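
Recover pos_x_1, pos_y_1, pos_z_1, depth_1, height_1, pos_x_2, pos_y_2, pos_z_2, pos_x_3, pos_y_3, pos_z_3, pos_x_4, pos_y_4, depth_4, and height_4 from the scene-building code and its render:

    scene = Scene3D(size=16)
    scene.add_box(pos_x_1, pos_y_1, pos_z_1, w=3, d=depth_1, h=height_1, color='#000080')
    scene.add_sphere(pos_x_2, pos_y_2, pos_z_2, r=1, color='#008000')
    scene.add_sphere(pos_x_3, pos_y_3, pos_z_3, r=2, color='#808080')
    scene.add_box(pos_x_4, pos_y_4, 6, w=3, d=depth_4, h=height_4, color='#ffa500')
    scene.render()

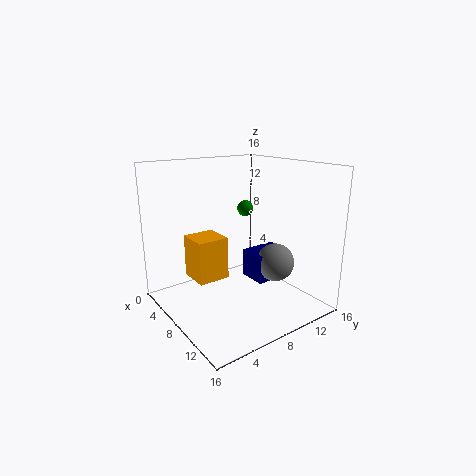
pos_x_1 = 9; pos_y_1 = 8; pos_z_1 = 4; depth_1 = 4; height_1 = 3; pos_x_2 = 4; pos_y_2 = 12; pos_z_2 = 10; pos_x_3 = 12; pos_y_3 = 10; pos_z_3 = 6; pos_x_4 = 9; pos_y_4 = 1; depth_4 = 3; height_4 = 4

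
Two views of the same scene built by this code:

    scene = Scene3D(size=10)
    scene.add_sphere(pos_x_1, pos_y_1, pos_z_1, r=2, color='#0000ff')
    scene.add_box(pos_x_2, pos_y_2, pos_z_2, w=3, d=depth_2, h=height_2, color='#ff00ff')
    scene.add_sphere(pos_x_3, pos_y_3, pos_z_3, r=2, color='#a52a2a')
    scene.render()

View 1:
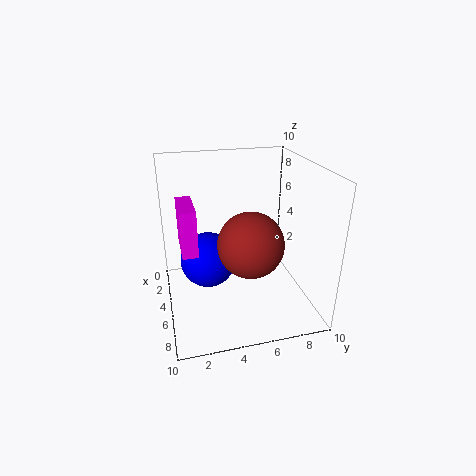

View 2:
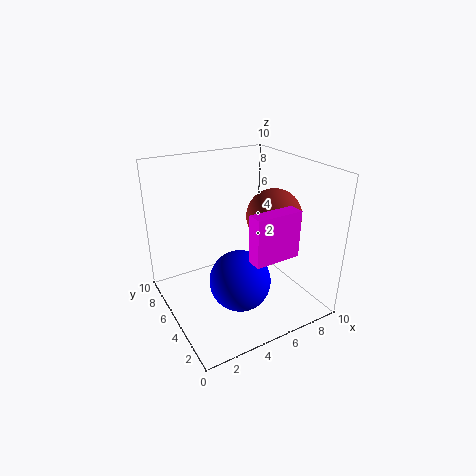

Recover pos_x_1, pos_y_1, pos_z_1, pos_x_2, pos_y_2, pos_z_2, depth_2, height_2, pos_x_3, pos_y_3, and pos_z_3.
pos_x_1 = 4
pos_y_1 = 3
pos_z_1 = 3
pos_x_2 = 4
pos_y_2 = 1
pos_z_2 = 5
depth_2 = 1
height_2 = 3
pos_x_3 = 8
pos_y_3 = 5
pos_z_3 = 6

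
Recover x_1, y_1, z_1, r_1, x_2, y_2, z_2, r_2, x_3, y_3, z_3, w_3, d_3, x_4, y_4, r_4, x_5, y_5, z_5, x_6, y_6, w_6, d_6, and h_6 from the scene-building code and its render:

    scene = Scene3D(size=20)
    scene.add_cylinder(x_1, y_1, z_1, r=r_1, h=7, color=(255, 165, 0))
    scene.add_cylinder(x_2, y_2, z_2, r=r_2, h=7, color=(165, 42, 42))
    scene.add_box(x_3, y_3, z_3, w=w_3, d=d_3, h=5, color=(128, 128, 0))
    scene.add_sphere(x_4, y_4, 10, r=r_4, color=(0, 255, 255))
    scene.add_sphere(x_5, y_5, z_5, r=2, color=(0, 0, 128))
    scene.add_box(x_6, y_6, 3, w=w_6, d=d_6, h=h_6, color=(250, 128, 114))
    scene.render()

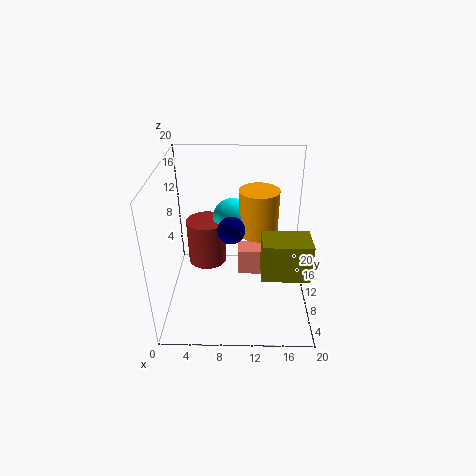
x_1 = 13; y_1 = 15; z_1 = 8; r_1 = 3; x_2 = 5; y_2 = 15; z_2 = 3; r_2 = 3; x_3 = 13; y_3 = 3; z_3 = 8; w_3 = 6; d_3 = 4; x_4 = 9; y_4 = 16; r_4 = 3; x_5 = 9; y_5 = 12; z_5 = 10; x_6 = 10; y_6 = 11; w_6 = 6; d_6 = 3; h_6 = 4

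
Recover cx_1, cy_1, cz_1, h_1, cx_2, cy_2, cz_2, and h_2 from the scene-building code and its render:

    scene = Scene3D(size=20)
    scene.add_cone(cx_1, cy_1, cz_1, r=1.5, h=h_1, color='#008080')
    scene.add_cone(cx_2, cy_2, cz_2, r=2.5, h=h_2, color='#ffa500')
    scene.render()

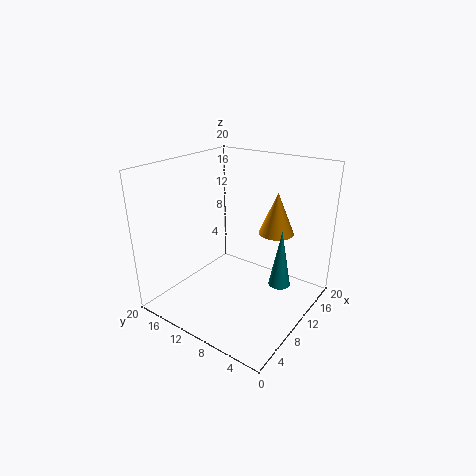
cx_1 = 11.5; cy_1 = 4; cz_1 = 4; h_1 = 8; cx_2 = 14.5; cy_2 = 6.5; cz_2 = 10; h_2 = 6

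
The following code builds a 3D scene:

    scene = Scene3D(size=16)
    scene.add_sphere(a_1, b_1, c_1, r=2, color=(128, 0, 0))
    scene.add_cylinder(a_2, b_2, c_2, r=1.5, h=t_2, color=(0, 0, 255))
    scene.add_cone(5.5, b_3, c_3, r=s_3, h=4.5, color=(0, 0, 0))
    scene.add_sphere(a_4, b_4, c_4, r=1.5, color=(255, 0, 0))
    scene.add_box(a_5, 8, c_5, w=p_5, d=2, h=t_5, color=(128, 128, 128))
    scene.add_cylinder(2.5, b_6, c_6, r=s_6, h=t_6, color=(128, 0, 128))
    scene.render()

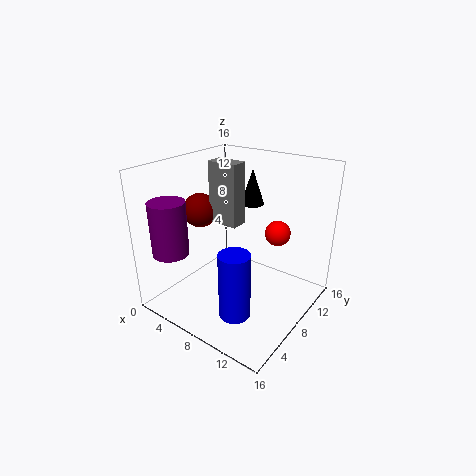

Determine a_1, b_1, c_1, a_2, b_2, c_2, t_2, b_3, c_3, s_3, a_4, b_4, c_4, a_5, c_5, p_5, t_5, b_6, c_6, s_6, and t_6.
a_1 = 2.5, b_1 = 8, c_1 = 10, a_2 = 12, b_2 = 2, c_2 = 3.5, t_2 = 6.5, b_3 = 14.5, c_3 = 9.5, s_3 = 1.5, a_4 = 10.5, b_4 = 12.5, c_4 = 7.5, a_5 = 4, c_5 = 9, p_5 = 3.5, t_5 = 7, b_6 = 3, c_6 = 6.5, s_6 = 2, t_6 = 6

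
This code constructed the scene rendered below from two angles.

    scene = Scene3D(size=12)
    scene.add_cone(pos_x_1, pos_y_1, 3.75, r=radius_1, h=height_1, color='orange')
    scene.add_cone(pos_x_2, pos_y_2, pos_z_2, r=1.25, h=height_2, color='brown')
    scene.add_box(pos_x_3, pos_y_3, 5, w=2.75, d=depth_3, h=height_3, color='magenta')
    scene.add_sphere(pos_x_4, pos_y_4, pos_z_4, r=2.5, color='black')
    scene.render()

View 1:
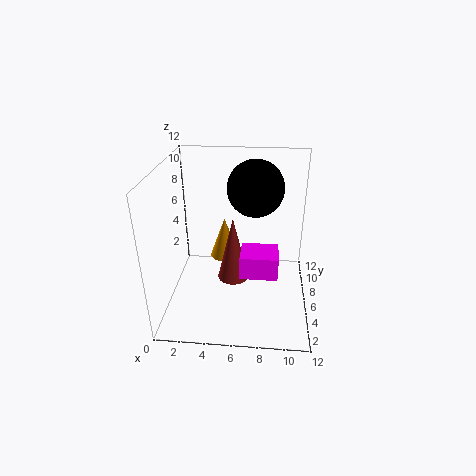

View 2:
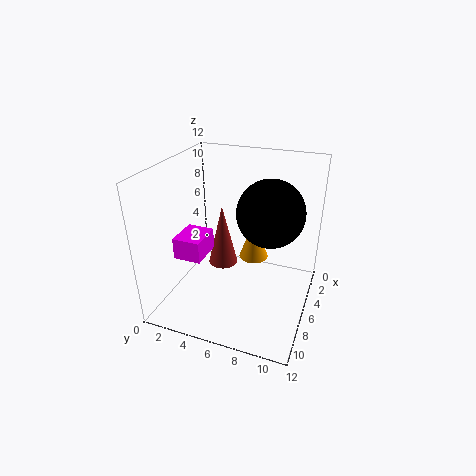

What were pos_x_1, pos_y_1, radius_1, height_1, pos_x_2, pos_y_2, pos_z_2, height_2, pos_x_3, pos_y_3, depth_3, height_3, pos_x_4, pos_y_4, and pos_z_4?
pos_x_1 = 4.75; pos_y_1 = 7; radius_1 = 1.25; height_1 = 3.5; pos_x_2 = 5.75; pos_y_2 = 4.5; pos_z_2 = 3.25; height_2 = 5.25; pos_x_3 = 6.5; pos_y_3 = 1.75; depth_3 = 2.25; height_3 = 1.75; pos_x_4 = 7.25; pos_y_4 = 9; pos_z_4 = 9.25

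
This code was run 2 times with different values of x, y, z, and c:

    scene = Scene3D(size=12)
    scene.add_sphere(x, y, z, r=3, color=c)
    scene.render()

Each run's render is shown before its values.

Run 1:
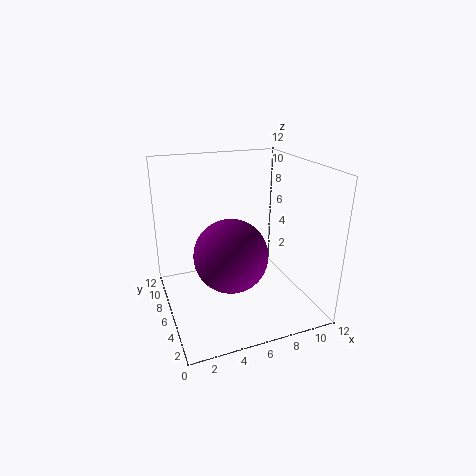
x = 5, y = 5, z = 5, c = 'purple'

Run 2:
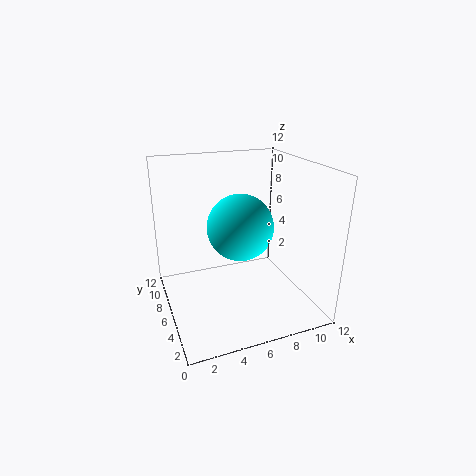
x = 7, y = 8, z = 6, c = 'cyan'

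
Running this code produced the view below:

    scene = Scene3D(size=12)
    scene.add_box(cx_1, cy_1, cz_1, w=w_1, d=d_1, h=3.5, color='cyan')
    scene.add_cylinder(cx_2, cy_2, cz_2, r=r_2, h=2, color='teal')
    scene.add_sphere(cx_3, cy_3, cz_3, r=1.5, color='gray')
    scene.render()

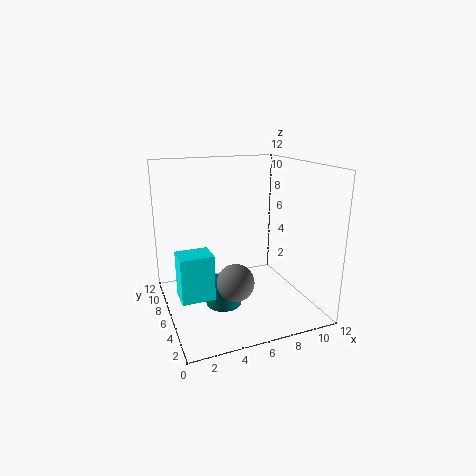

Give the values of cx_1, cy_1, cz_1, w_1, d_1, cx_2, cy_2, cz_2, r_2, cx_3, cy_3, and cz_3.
cx_1 = 0.5; cy_1 = 3; cz_1 = 2.5; w_1 = 2.5; d_1 = 2; cx_2 = 4.5; cy_2 = 5.5; cz_2 = 0.5; r_2 = 1.5; cx_3 = 5; cy_3 = 4; cz_3 = 3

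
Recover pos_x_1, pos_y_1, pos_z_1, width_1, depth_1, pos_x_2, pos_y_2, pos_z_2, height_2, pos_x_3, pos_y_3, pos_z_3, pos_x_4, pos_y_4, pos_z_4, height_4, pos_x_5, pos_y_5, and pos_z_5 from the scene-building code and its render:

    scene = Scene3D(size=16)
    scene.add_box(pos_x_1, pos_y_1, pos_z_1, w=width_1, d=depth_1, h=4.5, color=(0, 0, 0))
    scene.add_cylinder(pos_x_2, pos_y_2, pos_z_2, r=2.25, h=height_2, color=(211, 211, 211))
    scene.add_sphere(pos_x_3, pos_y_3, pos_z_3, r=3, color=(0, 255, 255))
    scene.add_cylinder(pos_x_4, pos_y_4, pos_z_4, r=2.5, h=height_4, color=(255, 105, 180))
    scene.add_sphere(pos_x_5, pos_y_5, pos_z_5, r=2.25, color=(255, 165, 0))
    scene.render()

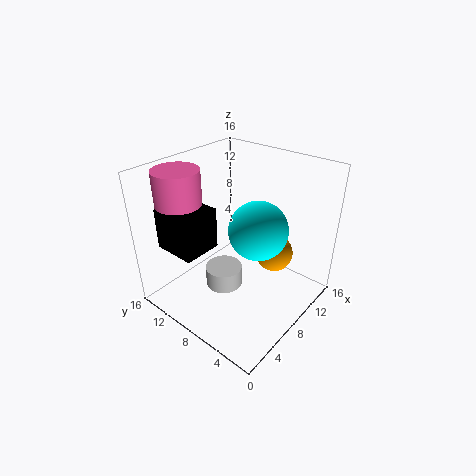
pos_x_1 = 1.75, pos_y_1 = 9.25, pos_z_1 = 7.5, width_1 = 4.25, depth_1 = 4.75, pos_x_2 = 8.25, pos_y_2 = 10.5, pos_z_2 = 0.25, height_2 = 2.5, pos_x_3 = 7.25, pos_y_3 = 4.75, pos_z_3 = 10.5, pos_x_4 = 4.25, pos_y_4 = 13, pos_z_4 = 11, height_4 = 4.75, pos_x_5 = 12.5, pos_y_5 = 6, pos_z_5 = 4.5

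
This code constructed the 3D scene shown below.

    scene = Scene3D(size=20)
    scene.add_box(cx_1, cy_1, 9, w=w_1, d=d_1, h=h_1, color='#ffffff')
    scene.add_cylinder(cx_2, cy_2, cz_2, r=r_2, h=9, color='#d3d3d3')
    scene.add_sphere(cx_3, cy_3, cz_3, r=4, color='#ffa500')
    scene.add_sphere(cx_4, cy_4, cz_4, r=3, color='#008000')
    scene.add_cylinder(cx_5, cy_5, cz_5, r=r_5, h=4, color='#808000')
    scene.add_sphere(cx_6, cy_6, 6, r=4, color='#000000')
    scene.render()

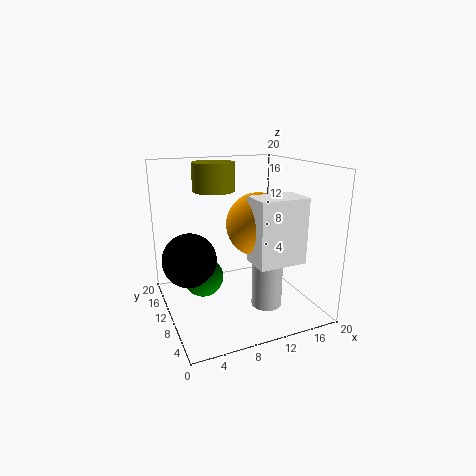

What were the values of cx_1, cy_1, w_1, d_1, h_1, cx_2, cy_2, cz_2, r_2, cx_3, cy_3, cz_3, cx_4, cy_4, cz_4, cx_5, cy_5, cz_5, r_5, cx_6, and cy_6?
cx_1 = 9, cy_1 = 1, w_1 = 6, d_1 = 4, h_1 = 8, cx_2 = 12, cy_2 = 5, cz_2 = 2, r_2 = 2, cx_3 = 11, cy_3 = 6, cz_3 = 13, cx_4 = 6, cy_4 = 14, cz_4 = 3, cx_5 = 8, cy_5 = 14, cz_5 = 16, r_5 = 3, cx_6 = 4, cy_6 = 14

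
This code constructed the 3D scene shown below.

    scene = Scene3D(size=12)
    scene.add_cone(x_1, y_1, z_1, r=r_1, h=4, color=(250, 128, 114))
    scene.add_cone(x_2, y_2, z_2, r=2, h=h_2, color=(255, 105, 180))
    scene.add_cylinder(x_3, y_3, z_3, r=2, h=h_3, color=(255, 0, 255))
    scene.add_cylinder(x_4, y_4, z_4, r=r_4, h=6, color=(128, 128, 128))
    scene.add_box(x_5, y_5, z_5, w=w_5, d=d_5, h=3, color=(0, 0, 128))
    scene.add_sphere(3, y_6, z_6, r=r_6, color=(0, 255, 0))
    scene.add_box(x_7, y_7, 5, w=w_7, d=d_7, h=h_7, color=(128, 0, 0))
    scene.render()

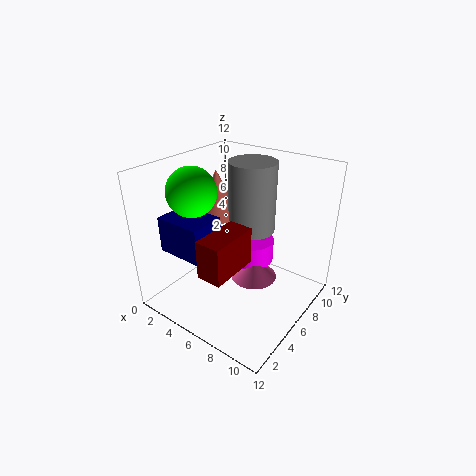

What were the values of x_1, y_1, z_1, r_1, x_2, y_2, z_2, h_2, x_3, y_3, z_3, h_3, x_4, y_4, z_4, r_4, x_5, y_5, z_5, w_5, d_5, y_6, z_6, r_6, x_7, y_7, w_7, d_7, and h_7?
x_1 = 3; y_1 = 7; z_1 = 7; r_1 = 2; x_2 = 7; y_2 = 7; z_2 = 2; h_2 = 2; x_3 = 6; y_3 = 8; z_3 = 3; h_3 = 2; x_4 = 6; y_4 = 8; z_4 = 6; r_4 = 2; x_5 = 1; y_5 = 2; z_5 = 5; w_5 = 4; d_5 = 3; y_6 = 4; z_6 = 10; r_6 = 2; x_7 = 6; y_7 = 1; w_7 = 2; d_7 = 4; h_7 = 3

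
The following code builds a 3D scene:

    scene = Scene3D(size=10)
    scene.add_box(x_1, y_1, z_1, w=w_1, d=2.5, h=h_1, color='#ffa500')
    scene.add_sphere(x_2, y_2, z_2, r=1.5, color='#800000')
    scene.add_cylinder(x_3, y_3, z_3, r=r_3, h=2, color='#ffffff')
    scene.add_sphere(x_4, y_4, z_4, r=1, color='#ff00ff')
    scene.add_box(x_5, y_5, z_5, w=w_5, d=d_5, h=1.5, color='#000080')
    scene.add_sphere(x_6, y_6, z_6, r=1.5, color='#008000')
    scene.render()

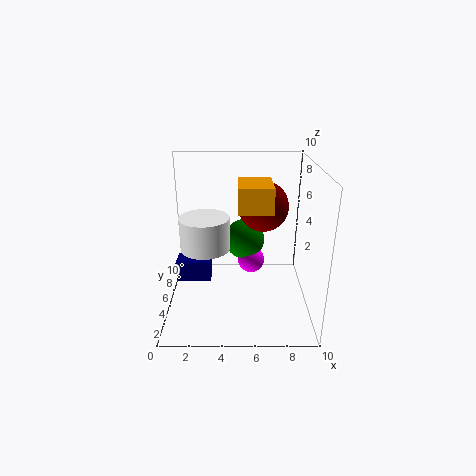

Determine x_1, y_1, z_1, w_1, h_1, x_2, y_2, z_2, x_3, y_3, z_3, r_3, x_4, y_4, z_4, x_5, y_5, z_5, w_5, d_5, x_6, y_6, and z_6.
x_1 = 5, y_1 = 1.5, z_1 = 8, w_1 = 2, h_1 = 1.5, x_2 = 6.5, y_2 = 3, z_2 = 8, x_3 = 3, y_3 = 2.5, z_3 = 5.5, r_3 = 1.5, x_4 = 6, y_4 = 6.5, z_4 = 2.5, x_5 = 0.5, y_5 = 5, z_5 = 1.5, w_5 = 2.5, d_5 = 1.5, x_6 = 5.5, y_6 = 7, z_6 = 4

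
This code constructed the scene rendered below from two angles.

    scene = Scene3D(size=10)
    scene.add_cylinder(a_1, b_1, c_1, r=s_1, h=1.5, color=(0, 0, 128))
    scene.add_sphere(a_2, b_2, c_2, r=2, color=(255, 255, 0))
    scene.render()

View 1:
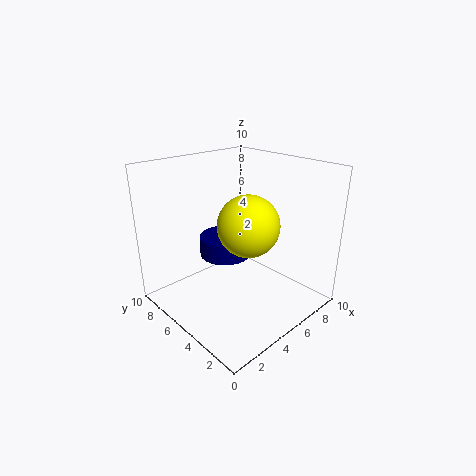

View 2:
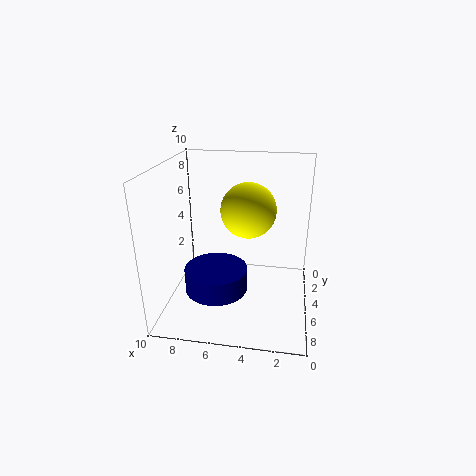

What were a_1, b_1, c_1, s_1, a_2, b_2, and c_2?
a_1 = 6
b_1 = 7.5
c_1 = 2.5
s_1 = 2
a_2 = 4.5
b_2 = 3.5
c_2 = 6.5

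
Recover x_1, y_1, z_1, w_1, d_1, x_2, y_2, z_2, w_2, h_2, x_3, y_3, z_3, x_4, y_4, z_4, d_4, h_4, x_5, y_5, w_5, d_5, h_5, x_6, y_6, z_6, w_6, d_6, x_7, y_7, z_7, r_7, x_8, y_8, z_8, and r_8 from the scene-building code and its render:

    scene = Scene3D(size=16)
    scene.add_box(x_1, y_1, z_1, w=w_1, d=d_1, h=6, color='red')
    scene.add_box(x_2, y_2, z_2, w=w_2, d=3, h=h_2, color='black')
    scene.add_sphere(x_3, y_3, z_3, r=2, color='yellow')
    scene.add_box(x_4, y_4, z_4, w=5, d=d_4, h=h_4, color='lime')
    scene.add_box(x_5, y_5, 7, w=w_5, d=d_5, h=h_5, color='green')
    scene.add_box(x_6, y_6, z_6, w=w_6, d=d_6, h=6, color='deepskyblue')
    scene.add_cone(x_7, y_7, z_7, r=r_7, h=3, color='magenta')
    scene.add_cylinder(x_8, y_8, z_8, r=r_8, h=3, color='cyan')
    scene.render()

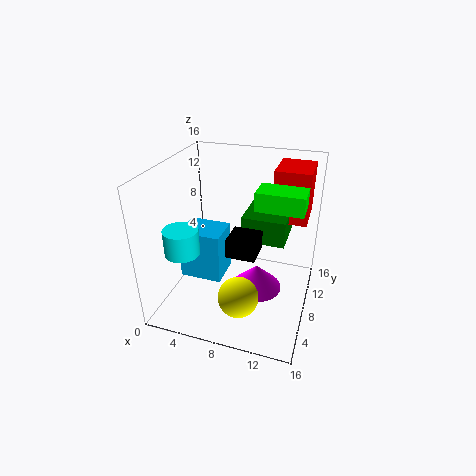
x_1 = 11; y_1 = 11; z_1 = 9; w_1 = 4; d_1 = 5; x_2 = 8; y_2 = 4; z_2 = 8; w_2 = 3; h_2 = 2; x_3 = 10; y_3 = 2; z_3 = 5; x_4 = 10; y_4 = 7; z_4 = 12; d_4 = 3; h_4 = 2; x_5 = 8; y_5 = 9; w_5 = 5; d_5 = 5; h_5 = 3; x_6 = 1; y_6 = 7; z_6 = 2; w_6 = 5; d_6 = 4; x_7 = 10; y_7 = 9; z_7 = 1; r_7 = 3; x_8 = 2; y_8 = 6; z_8 = 6; r_8 = 2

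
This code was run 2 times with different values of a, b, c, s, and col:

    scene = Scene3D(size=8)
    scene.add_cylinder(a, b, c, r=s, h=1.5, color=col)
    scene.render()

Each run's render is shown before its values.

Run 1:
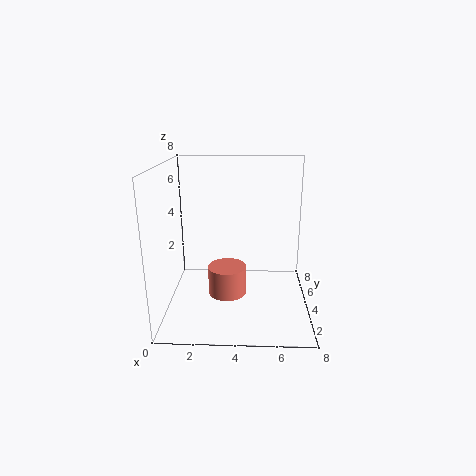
a = 3.5
b = 2.5
c = 1.5
s = 1
col = 'salmon'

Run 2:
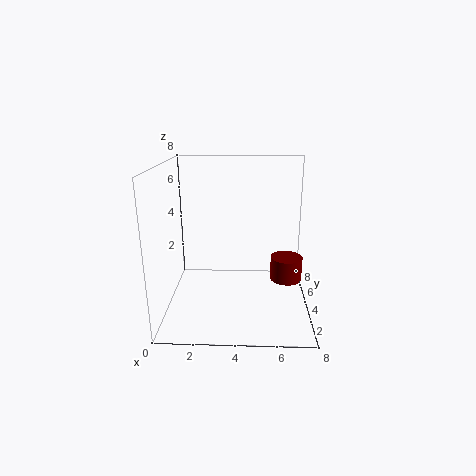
a = 7
b = 6
c = 0.5
s = 1
col = 'maroon'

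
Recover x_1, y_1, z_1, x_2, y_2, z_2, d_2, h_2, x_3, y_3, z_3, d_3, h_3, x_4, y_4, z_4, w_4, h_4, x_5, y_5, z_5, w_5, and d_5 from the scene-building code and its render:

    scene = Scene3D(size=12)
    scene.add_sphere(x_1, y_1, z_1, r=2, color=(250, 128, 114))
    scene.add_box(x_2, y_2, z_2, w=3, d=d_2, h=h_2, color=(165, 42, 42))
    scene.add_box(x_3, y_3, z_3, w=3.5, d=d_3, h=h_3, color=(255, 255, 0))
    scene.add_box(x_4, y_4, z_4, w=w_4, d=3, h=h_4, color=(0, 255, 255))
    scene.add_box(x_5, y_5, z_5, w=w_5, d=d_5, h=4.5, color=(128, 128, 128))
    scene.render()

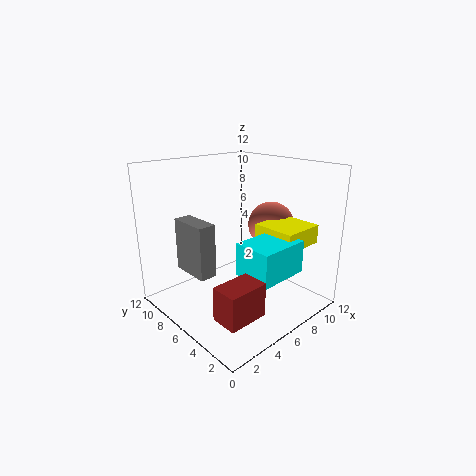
x_1 = 9.5
y_1 = 5.5
z_1 = 6.5
x_2 = 0.5
y_2 = 0.5
z_2 = 2.5
d_2 = 2
h_2 = 2.5
x_3 = 6.5
y_3 = 1
z_3 = 6
d_3 = 3.5
h_3 = 1.5
x_4 = 3.5
y_4 = 0.5
z_4 = 4.5
w_4 = 4
h_4 = 2.5
x_5 = 2.5
y_5 = 6.5
z_5 = 3
w_5 = 1.5
d_5 = 3.5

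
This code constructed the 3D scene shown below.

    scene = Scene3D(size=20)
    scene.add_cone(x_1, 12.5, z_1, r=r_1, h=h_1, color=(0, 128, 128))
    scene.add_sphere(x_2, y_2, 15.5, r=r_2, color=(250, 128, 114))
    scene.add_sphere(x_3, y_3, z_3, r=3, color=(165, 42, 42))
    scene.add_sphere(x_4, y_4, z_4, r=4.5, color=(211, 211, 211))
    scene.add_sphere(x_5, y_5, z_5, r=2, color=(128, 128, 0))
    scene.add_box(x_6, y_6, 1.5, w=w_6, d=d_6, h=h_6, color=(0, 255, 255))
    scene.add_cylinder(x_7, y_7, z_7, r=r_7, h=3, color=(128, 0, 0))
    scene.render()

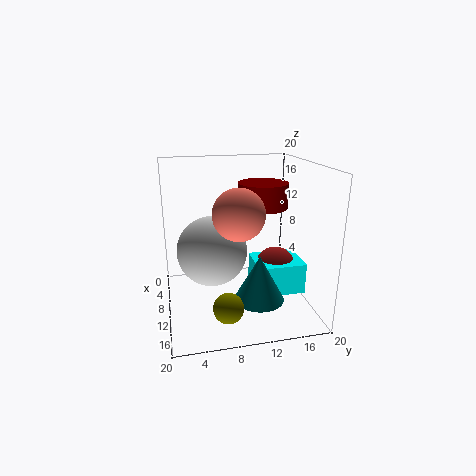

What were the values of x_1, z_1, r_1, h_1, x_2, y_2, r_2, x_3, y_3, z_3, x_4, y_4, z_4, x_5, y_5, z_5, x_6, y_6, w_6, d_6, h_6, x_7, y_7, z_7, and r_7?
x_1 = 12.5; z_1 = 1.5; r_1 = 3.5; h_1 = 6.5; x_2 = 17; y_2 = 8.5; r_2 = 3; x_3 = 9; y_3 = 16; z_3 = 4.5; x_4 = 12.5; y_4 = 6; z_4 = 9.5; x_5 = 15.5; y_5 = 7.5; z_5 = 2.5; x_6 = 6.5; y_6 = 12.5; w_6 = 6; d_6 = 7; h_6 = 4.5; x_7 = 14.5; y_7 = 12; z_7 = 15.5; r_7 = 3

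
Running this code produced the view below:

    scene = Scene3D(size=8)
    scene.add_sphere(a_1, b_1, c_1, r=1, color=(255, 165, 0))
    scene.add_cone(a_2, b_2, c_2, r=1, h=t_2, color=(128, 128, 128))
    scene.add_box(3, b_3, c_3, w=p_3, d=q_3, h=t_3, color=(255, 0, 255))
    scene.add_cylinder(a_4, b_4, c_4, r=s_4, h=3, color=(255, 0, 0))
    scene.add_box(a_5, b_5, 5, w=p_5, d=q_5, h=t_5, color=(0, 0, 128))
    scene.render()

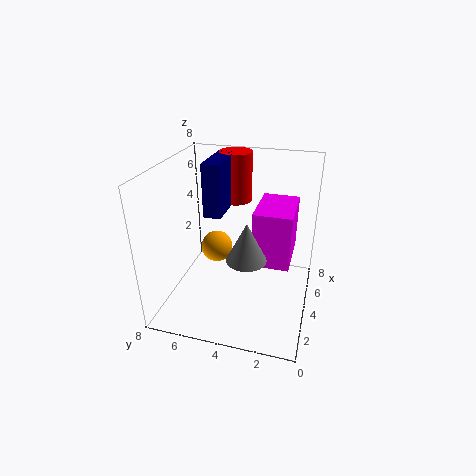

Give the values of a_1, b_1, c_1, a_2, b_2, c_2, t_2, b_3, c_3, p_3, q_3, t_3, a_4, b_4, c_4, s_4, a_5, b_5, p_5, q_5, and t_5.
a_1 = 6
b_1 = 6
c_1 = 2
a_2 = 2
b_2 = 3
c_2 = 4
t_2 = 2
b_3 = 1
c_3 = 3
p_3 = 3
q_3 = 2
t_3 = 3
a_4 = 7
b_4 = 5
c_4 = 5
s_4 = 1
a_5 = 4
b_5 = 5
p_5 = 3
q_5 = 1
t_5 = 3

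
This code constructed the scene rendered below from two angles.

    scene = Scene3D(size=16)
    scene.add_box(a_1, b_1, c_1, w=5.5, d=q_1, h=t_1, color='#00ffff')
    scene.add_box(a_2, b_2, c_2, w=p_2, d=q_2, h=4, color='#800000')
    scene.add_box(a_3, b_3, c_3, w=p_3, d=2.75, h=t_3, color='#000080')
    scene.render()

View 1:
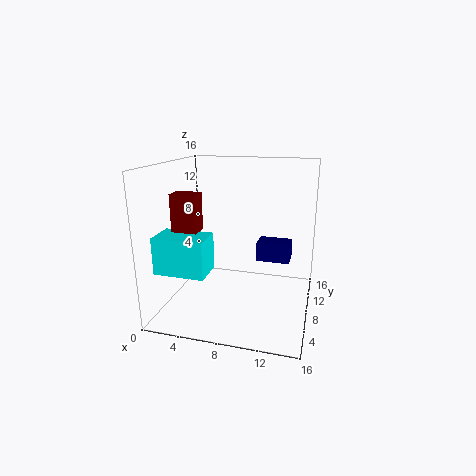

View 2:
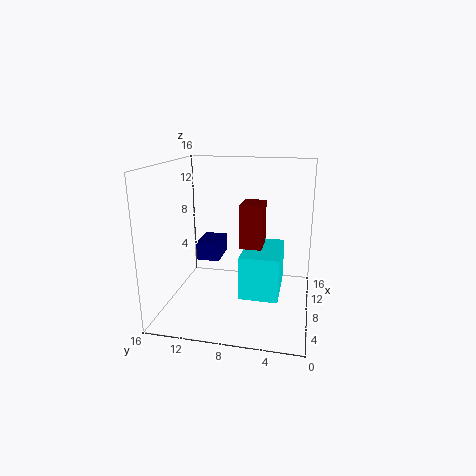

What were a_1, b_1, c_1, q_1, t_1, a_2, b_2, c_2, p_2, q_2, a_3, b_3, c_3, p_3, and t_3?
a_1 = 0.25
b_1 = 2.75
c_1 = 5
q_1 = 3.5
t_1 = 4
a_2 = 1.75
b_2 = 4.5
c_2 = 9.25
p_2 = 2.75
q_2 = 2
a_3 = 9.5
b_3 = 10.75
c_3 = 4.25
p_3 = 4
t_3 = 2.25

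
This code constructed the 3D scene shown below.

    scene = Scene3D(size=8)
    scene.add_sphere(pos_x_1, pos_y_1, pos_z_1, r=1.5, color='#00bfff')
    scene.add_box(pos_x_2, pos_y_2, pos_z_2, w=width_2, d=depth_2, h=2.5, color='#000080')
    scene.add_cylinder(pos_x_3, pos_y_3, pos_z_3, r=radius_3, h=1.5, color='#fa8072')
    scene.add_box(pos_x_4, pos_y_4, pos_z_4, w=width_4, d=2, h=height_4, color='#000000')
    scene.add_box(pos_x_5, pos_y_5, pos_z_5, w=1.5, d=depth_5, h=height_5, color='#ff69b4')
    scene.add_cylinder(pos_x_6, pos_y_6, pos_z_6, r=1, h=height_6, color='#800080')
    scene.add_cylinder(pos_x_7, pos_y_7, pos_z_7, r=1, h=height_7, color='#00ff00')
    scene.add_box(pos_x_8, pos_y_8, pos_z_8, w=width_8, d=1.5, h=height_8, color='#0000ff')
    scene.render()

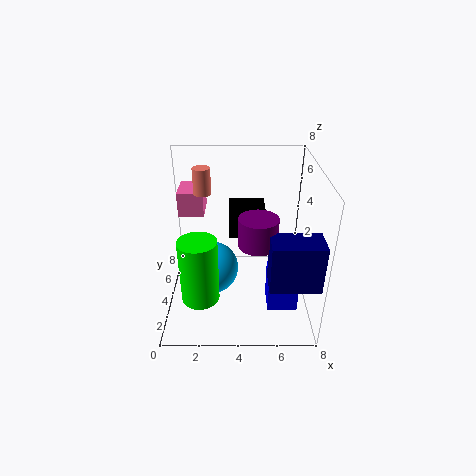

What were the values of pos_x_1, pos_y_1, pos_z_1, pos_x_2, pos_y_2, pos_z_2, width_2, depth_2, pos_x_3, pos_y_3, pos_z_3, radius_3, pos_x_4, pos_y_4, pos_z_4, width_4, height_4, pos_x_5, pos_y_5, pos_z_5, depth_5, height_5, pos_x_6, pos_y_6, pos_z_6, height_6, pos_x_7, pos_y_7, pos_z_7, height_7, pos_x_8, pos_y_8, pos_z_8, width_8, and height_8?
pos_x_1 = 2.5; pos_y_1 = 4; pos_z_1 = 2; pos_x_2 = 5.5; pos_y_2 = 0.5; pos_z_2 = 3; width_2 = 2.5; depth_2 = 1.5; pos_x_3 = 2; pos_y_3 = 5.5; pos_z_3 = 6; radius_3 = 0.5; pos_x_4 = 3.5; pos_y_4 = 4; pos_z_4 = 4; width_4 = 2; height_4 = 1.5; pos_x_5 = 0.5; pos_y_5 = 5.5; pos_z_5 = 4.5; depth_5 = 2; height_5 = 1.5; pos_x_6 = 5; pos_y_6 = 2.5; pos_z_6 = 4.5; height_6 = 1.5; pos_x_7 = 2; pos_y_7 = 2; pos_z_7 = 1.5; height_7 = 3.5; pos_x_8 = 5.5; pos_y_8 = 1; pos_z_8 = 1.5; width_8 = 1.5; height_8 = 2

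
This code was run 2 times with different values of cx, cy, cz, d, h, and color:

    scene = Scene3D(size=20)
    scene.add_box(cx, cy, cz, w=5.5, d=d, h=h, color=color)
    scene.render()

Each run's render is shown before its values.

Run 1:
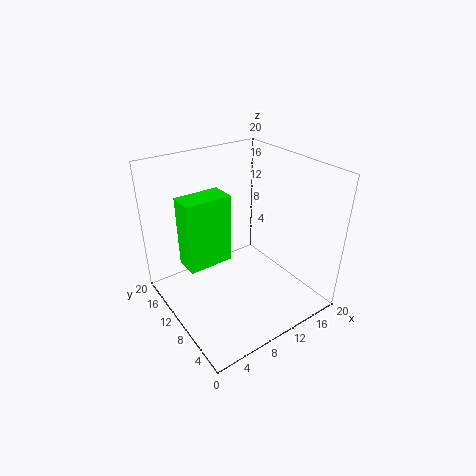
cx = 1
cy = 6.5
cz = 10
d = 3
h = 8.5
color = 'lime'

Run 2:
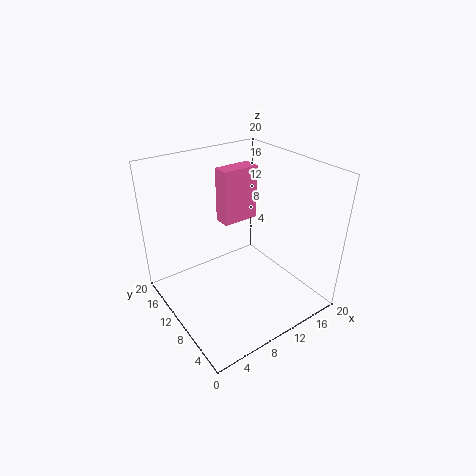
cx = 10
cy = 13
cz = 10.5
d = 2.5
h = 8
color = 'hotpink'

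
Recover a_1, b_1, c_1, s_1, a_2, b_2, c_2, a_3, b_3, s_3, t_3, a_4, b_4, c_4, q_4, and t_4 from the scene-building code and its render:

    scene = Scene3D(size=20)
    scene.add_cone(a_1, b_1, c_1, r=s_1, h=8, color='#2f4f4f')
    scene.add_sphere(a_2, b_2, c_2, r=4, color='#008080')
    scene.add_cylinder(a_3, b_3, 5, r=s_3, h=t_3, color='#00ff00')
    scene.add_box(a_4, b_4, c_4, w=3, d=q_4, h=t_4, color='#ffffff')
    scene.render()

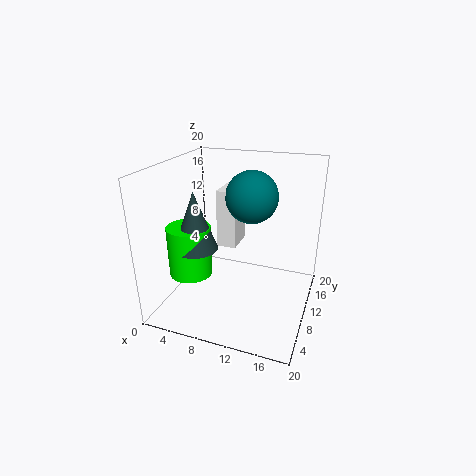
a_1 = 5
b_1 = 7
c_1 = 9
s_1 = 3
a_2 = 10
b_2 = 16
c_2 = 14
a_3 = 4
b_3 = 7
s_3 = 3
t_3 = 7
a_4 = 5
b_4 = 14
c_4 = 6
q_4 = 5
t_4 = 9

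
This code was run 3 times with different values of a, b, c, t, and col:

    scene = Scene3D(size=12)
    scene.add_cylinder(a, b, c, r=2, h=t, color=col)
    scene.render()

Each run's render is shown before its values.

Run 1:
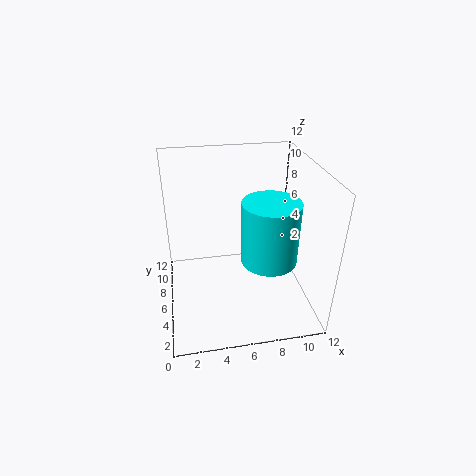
a = 7.5
b = 2
c = 6.5
t = 4.5
col = 'cyan'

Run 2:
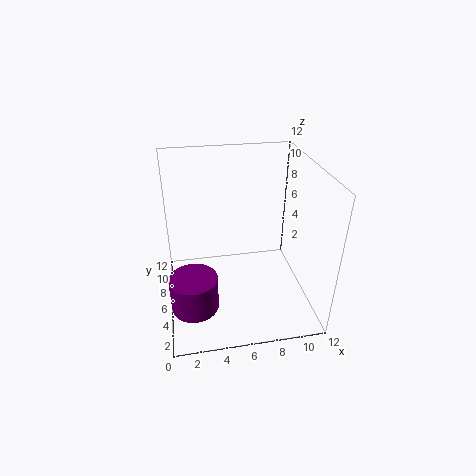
a = 2
b = 4.5
c = 0.5
t = 3
col = 'purple'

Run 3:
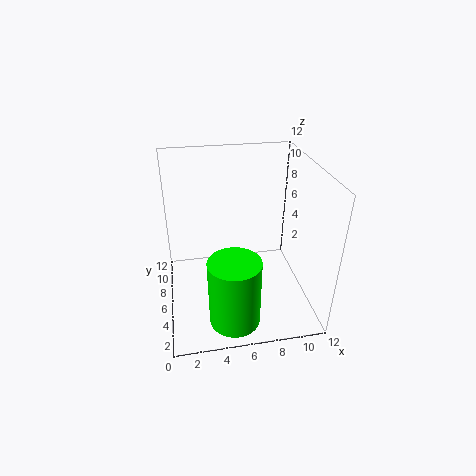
a = 5
b = 2
c = 1
t = 5.5
col = 'lime'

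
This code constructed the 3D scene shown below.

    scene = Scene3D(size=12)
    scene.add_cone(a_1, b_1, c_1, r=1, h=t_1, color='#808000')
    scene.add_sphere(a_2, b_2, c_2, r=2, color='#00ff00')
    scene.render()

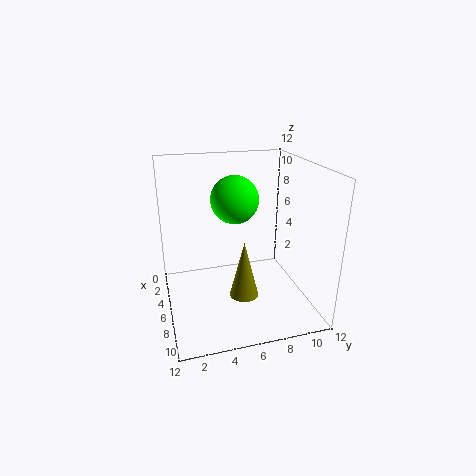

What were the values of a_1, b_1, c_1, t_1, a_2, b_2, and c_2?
a_1 = 11
b_1 = 5
c_1 = 4
t_1 = 4
a_2 = 5
b_2 = 6
c_2 = 9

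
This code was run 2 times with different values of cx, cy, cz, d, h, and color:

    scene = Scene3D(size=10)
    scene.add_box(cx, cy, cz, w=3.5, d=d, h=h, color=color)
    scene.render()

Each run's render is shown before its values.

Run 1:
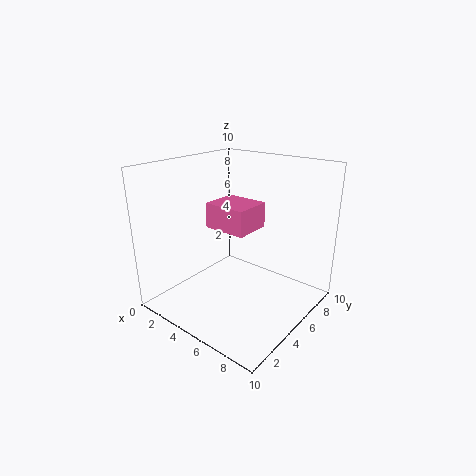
cx = 1; cy = 6; cz = 4.5; d = 3; h = 2; color = 'hotpink'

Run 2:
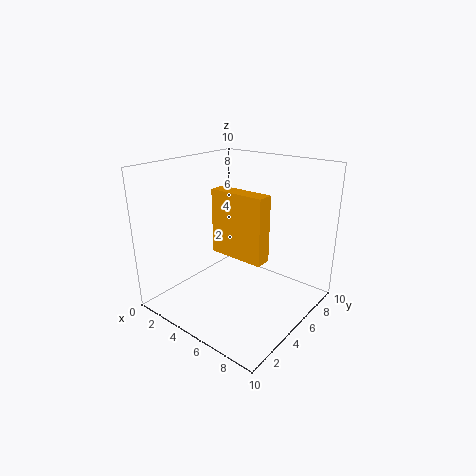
cx = 5; cy = 2.5; cz = 5; d = 1; h = 4; color = 'orange'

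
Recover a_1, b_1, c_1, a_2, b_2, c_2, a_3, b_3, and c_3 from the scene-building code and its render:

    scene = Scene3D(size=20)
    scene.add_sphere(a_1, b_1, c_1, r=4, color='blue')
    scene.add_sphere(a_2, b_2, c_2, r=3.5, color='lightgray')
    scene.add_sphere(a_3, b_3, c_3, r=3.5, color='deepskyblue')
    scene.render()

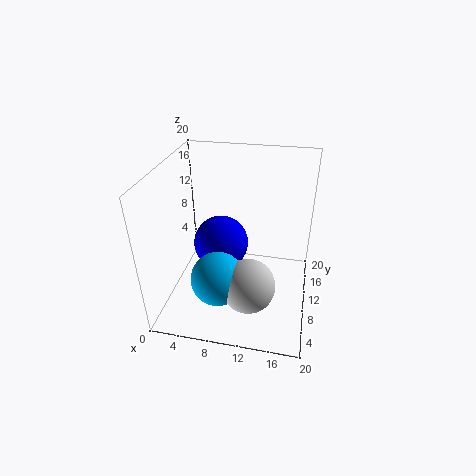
a_1 = 7; b_1 = 12; c_1 = 7.5; a_2 = 12.5; b_2 = 4.5; c_2 = 6.5; a_3 = 8.5; b_3 = 4.5; c_3 = 7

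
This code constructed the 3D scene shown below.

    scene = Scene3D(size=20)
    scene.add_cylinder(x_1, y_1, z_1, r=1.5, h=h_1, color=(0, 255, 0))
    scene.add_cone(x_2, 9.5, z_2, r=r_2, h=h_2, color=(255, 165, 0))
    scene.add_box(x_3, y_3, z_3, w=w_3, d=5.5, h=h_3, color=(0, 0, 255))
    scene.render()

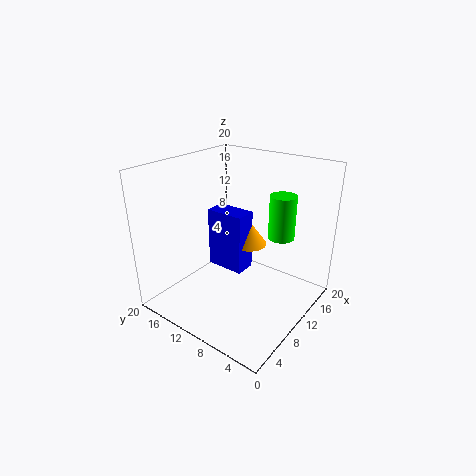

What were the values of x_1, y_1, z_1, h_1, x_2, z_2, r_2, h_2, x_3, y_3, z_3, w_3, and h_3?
x_1 = 7.5; y_1 = 2; z_1 = 13.5; h_1 = 5; x_2 = 12; z_2 = 8.5; r_2 = 2.5; h_2 = 3.5; x_3 = 9; y_3 = 9; z_3 = 5; w_3 = 3; h_3 = 8.5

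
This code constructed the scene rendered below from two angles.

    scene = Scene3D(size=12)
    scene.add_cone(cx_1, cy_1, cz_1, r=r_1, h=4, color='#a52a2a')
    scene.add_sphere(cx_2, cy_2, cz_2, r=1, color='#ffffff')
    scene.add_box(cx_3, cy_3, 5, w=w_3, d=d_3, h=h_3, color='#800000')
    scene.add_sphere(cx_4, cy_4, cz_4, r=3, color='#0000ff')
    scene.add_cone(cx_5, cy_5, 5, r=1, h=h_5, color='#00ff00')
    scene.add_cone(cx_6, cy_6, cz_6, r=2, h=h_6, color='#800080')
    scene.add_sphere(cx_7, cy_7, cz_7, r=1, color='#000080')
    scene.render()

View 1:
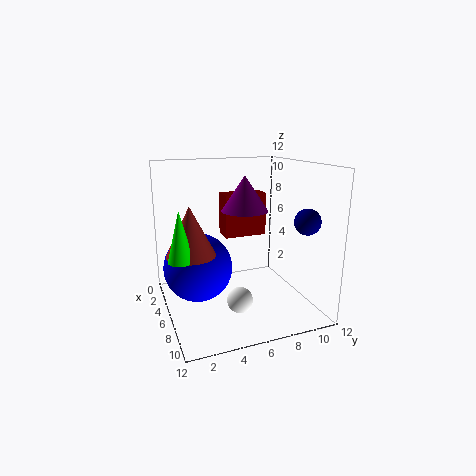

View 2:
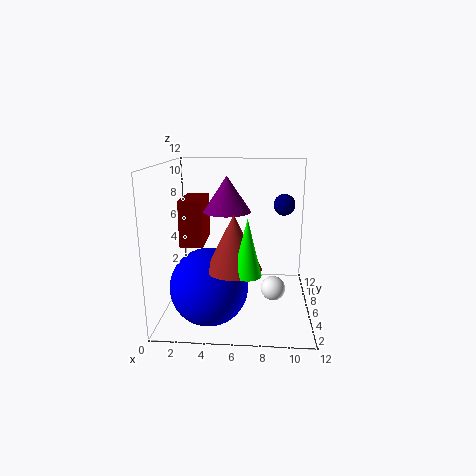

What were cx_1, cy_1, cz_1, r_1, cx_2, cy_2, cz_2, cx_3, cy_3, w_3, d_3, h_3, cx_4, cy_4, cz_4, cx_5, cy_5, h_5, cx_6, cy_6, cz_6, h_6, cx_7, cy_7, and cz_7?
cx_1 = 6; cy_1 = 2; cz_1 = 5; r_1 = 2; cx_2 = 9; cy_2 = 5; cz_2 = 2; cx_3 = 1; cy_3 = 6; w_3 = 2; d_3 = 4; h_3 = 4; cx_4 = 4; cy_4 = 3; cz_4 = 3; cx_5 = 7; cy_5 = 1; h_5 = 4; cx_6 = 5; cy_6 = 7; cz_6 = 8; h_6 = 3; cx_7 = 10; cy_7 = 10; cz_7 = 8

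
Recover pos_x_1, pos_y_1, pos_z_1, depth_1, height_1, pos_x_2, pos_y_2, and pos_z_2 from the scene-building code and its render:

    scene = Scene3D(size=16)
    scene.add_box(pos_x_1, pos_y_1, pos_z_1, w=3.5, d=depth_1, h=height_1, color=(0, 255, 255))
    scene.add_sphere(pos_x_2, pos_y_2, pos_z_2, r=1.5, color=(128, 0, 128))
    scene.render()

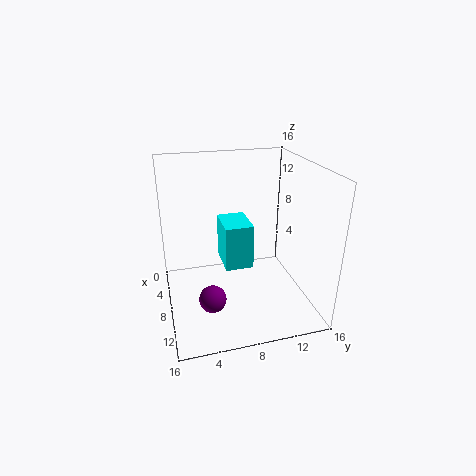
pos_x_1 = 11.5, pos_y_1 = 5, pos_z_1 = 8.5, depth_1 = 2.5, height_1 = 4, pos_x_2 = 10.25, pos_y_2 = 4.5, pos_z_2 = 2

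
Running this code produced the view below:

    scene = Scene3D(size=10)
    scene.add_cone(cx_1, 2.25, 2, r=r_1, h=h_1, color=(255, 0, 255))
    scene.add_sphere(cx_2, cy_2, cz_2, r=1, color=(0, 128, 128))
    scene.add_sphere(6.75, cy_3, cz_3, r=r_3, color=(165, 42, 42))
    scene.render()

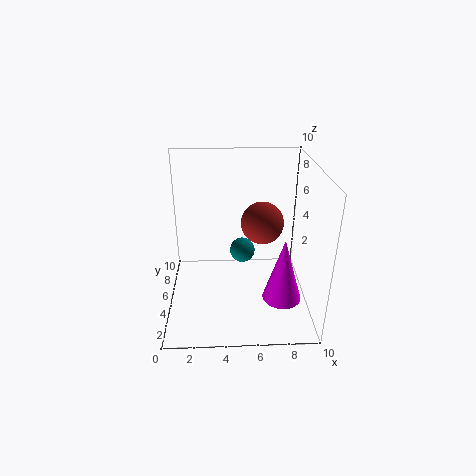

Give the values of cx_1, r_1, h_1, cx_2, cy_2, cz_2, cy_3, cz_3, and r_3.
cx_1 = 7.75; r_1 = 1.25; h_1 = 4.25; cx_2 = 5.5; cy_2 = 8; cz_2 = 2.25; cy_3 = 5.75; cz_3 = 5.75; r_3 = 1.5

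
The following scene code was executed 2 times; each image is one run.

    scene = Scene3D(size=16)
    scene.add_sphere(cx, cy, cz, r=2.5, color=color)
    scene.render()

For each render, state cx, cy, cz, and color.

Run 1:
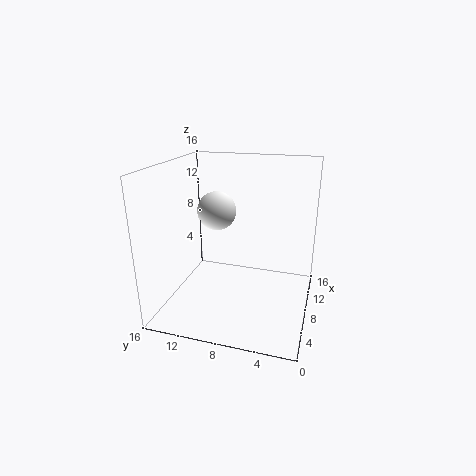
cx = 13.5
cy = 12.5
cz = 9
color = 'white'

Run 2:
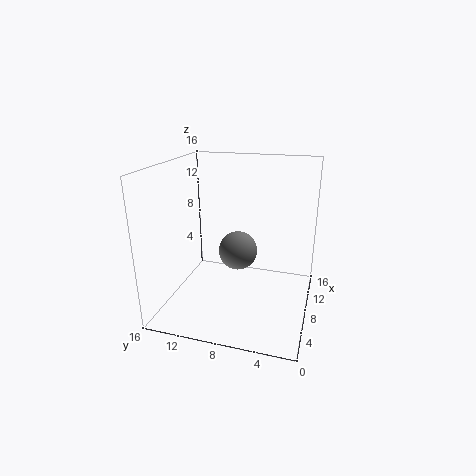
cx = 13
cy = 9.5
cz = 4
color = 'gray'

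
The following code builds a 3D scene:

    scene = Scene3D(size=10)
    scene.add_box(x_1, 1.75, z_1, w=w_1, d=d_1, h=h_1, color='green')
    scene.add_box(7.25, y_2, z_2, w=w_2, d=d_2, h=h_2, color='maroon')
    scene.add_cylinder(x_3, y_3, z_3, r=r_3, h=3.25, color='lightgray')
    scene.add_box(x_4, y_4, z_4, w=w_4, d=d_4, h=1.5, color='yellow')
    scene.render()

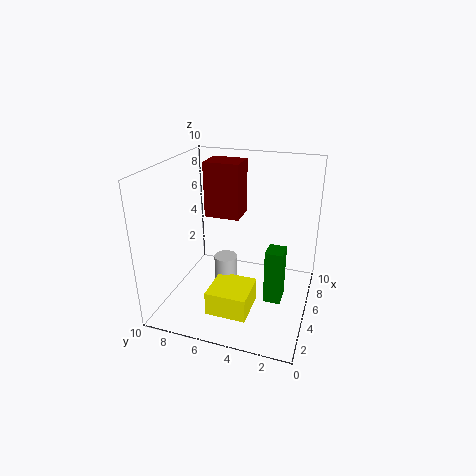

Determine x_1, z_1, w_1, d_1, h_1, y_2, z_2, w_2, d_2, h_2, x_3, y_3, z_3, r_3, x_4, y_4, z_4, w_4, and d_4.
x_1 = 4.75
z_1 = 0.25
w_1 = 1.5
d_1 = 1.25
h_1 = 4
y_2 = 5.75
z_2 = 5.25
w_2 = 2.25
d_2 = 2.75
h_2 = 4.25
x_3 = 3.25
y_3 = 5.25
z_3 = 1.25
r_3 = 0.75
x_4 = 0.25
y_4 = 3
z_4 = 2
w_4 = 2.5
d_4 = 2.5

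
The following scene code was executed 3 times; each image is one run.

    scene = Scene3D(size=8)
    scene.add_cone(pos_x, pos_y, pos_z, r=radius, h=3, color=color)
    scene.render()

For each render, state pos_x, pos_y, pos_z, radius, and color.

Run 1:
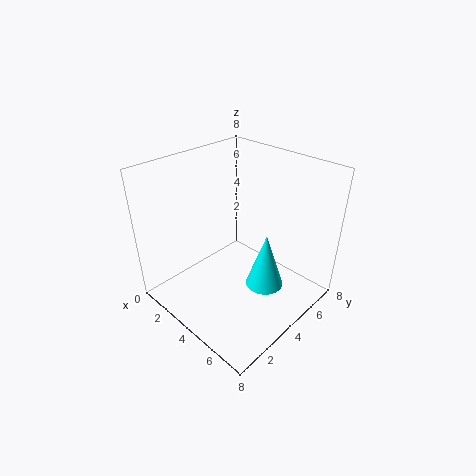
pos_x = 6, pos_y = 4, pos_z = 2, radius = 1, color = 'cyan'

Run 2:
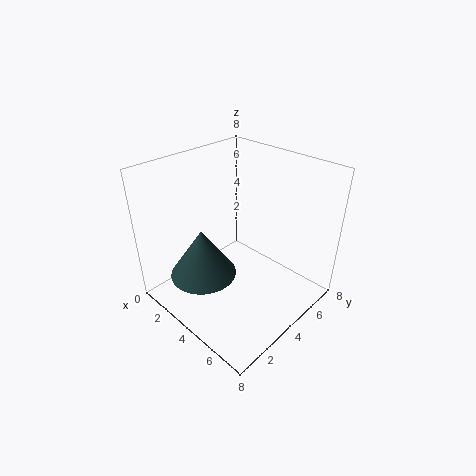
pos_x = 2, pos_y = 3, pos_z = 1, radius = 2, color = 'darkslategray'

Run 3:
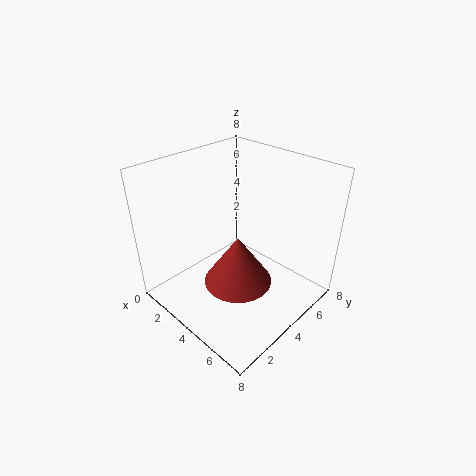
pos_x = 4, pos_y = 4, pos_z = 1, radius = 2, color = 'brown'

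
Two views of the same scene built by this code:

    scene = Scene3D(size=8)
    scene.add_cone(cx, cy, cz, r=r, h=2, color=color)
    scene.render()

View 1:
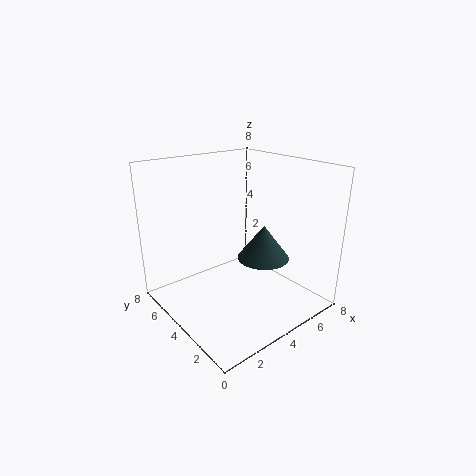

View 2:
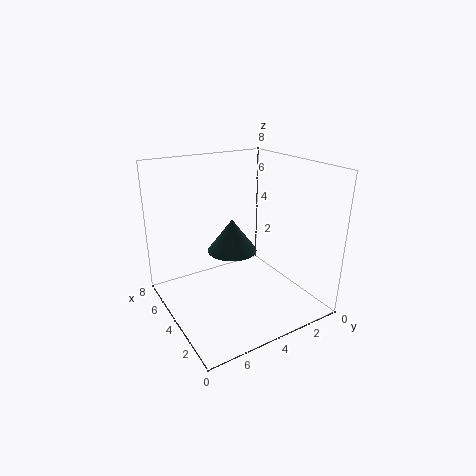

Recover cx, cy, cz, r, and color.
cx = 5.5; cy = 3.5; cz = 2.5; r = 1.5; color = 'darkslategray'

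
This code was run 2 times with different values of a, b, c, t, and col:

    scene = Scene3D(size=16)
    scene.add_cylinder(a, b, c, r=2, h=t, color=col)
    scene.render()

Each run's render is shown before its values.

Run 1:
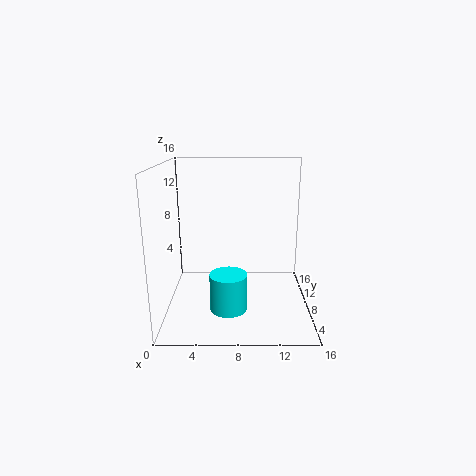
a = 7
b = 5
c = 1
t = 4
col = 'cyan'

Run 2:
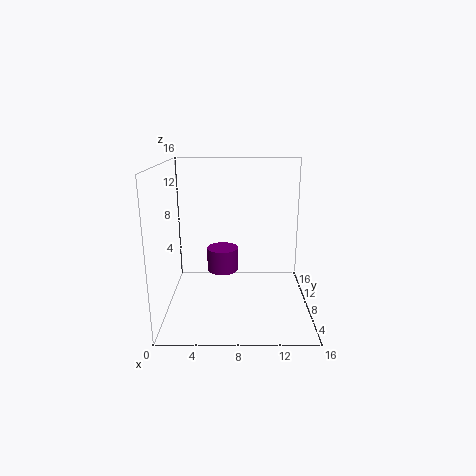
a = 6
b = 13
c = 2
t = 3
col = 'purple'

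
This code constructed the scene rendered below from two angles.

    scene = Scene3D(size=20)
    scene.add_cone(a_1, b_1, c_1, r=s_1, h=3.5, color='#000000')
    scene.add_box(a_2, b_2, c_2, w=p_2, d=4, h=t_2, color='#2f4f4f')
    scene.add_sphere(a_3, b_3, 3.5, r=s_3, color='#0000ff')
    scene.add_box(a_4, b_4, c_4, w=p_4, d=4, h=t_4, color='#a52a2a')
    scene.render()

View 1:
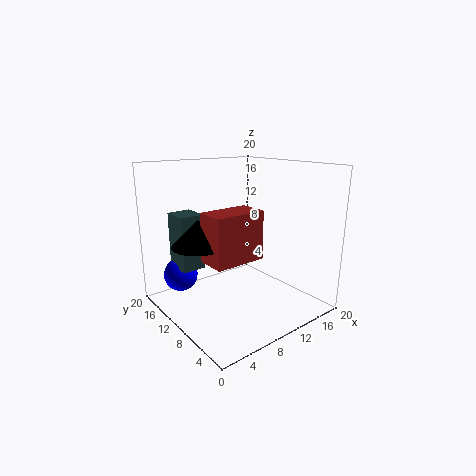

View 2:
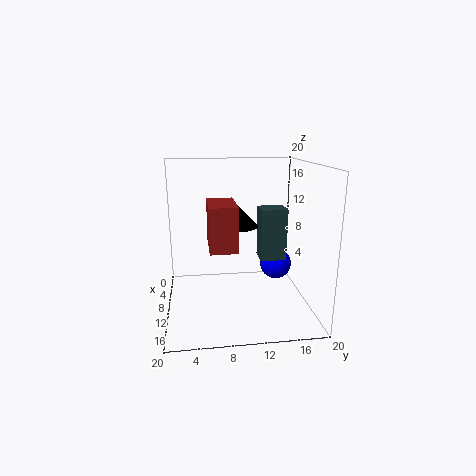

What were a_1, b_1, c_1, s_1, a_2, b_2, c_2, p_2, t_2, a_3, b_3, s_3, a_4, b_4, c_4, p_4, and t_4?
a_1 = 4, b_1 = 10.5, c_1 = 10, s_1 = 3.5, a_2 = 3.5, b_2 = 14, c_2 = 5, p_2 = 3.5, t_2 = 8, a_3 = 4.5, b_3 = 17, s_3 = 2.5, a_4 = 4, b_4 = 6, c_4 = 8, p_4 = 7, t_4 = 6.5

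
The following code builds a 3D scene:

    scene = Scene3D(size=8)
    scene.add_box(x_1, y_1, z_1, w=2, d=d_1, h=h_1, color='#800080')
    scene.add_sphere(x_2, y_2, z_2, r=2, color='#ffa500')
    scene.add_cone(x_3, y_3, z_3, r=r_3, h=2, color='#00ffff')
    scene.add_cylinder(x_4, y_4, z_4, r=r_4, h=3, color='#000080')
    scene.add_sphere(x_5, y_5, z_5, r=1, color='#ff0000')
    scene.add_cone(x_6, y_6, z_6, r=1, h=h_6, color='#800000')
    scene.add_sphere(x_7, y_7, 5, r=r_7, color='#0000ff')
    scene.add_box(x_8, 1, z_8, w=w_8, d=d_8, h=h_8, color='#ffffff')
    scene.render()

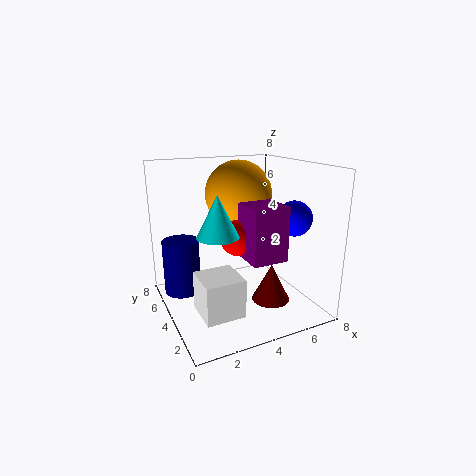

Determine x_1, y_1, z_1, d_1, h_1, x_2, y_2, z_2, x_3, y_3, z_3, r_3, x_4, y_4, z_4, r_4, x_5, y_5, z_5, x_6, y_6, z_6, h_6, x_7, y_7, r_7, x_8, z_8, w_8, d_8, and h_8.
x_1 = 4
y_1 = 2
z_1 = 3
d_1 = 2
h_1 = 3
x_2 = 5
y_2 = 6
z_2 = 6
x_3 = 2
y_3 = 2
z_3 = 5
r_3 = 1
x_4 = 1
y_4 = 5
z_4 = 1
r_4 = 1
x_5 = 4
y_5 = 4
z_5 = 4
x_6 = 5
y_6 = 2
z_6 = 1
h_6 = 2
x_7 = 7
y_7 = 3
r_7 = 1
x_8 = 1
z_8 = 1
w_8 = 2
d_8 = 2
h_8 = 2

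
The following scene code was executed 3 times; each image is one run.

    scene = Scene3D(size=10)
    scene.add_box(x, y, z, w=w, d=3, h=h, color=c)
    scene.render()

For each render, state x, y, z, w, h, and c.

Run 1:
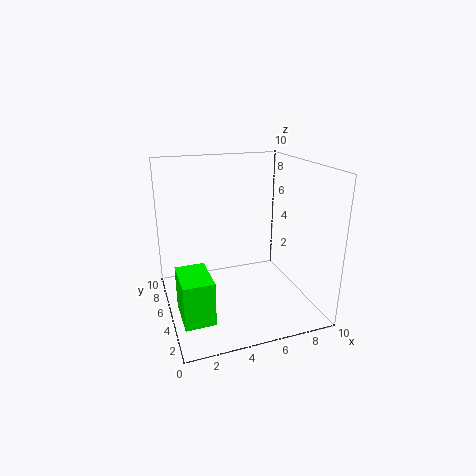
x = 0.5
y = 2
z = 0.5
w = 2
h = 3
c = 'lime'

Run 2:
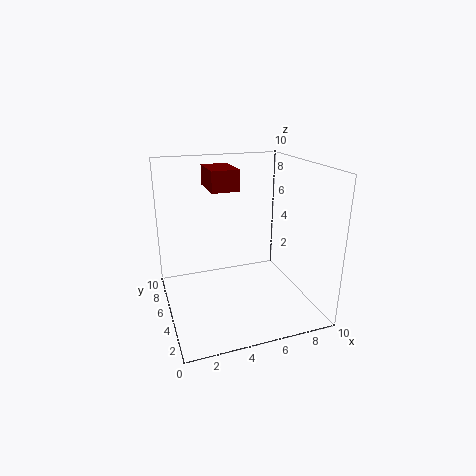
x = 3.5
y = 6
z = 8
w = 2
h = 1.5
c = 'maroon'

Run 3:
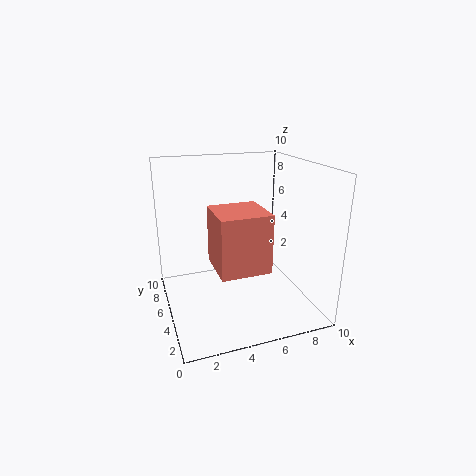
x = 2.5
y = 0.5
z = 4.5
w = 3
h = 3.5
c = 'salmon'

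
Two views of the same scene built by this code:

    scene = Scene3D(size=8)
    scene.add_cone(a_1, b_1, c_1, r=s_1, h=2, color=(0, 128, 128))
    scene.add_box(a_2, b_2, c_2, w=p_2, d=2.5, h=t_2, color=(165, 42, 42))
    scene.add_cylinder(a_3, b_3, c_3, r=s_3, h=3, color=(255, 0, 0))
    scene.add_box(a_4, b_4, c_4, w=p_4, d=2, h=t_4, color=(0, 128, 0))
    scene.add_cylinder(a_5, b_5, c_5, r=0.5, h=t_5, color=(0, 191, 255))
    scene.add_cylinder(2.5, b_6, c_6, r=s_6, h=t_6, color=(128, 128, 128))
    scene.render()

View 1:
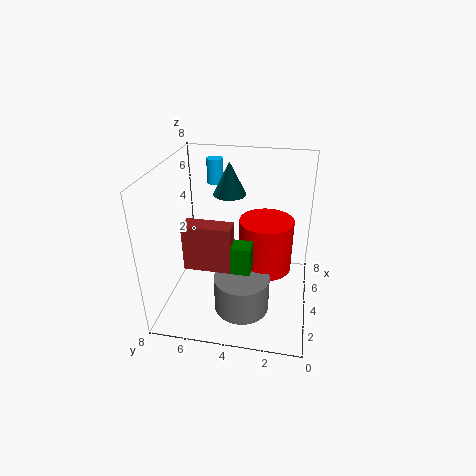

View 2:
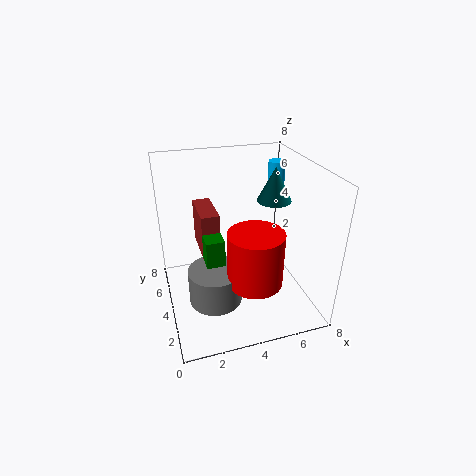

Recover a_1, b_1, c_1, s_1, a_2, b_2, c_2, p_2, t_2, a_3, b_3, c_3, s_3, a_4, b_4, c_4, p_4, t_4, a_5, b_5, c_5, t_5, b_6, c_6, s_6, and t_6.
a_1 = 6.5, b_1 = 5, c_1 = 5.5, s_1 = 1, a_2 = 2, b_2 = 4, c_2 = 3, p_2 = 1, t_2 = 2.5, a_3 = 4.5, b_3 = 2.5, c_3 = 2, s_3 = 1.5, a_4 = 2, b_4 = 3, c_4 = 3, p_4 = 1, t_4 = 1.5, a_5 = 7, b_5 = 6, c_5 = 6, t_5 = 1.5, b_6 = 3.5, c_6 = 0.5, s_6 = 1.5, t_6 = 2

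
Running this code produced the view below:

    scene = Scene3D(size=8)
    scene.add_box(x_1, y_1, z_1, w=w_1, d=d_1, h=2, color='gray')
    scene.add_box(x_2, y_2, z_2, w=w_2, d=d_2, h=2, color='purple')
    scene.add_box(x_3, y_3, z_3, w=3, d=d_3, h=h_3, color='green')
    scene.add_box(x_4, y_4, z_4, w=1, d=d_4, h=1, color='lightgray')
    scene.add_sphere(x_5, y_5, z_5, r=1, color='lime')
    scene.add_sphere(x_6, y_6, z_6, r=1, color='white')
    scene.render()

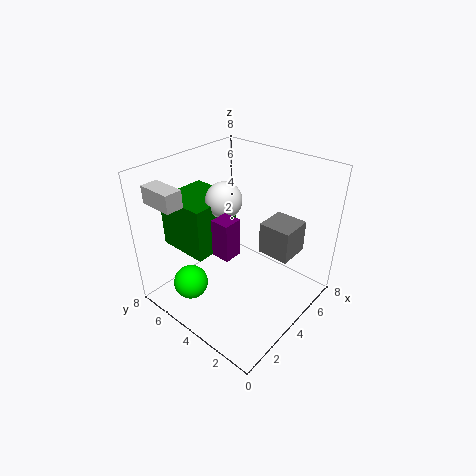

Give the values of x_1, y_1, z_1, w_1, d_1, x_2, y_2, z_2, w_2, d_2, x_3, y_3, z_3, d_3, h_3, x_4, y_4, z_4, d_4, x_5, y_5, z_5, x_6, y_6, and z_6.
x_1 = 6
y_1 = 2
z_1 = 2
w_1 = 2
d_1 = 2
x_2 = 2
y_2 = 3
z_2 = 4
w_2 = 1
d_2 = 1
x_3 = 2
y_3 = 5
z_3 = 3
d_3 = 3
h_3 = 3
x_4 = 1
y_4 = 6
z_4 = 6
d_4 = 2
x_5 = 2
y_5 = 6
z_5 = 1
x_6 = 4
y_6 = 5
z_6 = 6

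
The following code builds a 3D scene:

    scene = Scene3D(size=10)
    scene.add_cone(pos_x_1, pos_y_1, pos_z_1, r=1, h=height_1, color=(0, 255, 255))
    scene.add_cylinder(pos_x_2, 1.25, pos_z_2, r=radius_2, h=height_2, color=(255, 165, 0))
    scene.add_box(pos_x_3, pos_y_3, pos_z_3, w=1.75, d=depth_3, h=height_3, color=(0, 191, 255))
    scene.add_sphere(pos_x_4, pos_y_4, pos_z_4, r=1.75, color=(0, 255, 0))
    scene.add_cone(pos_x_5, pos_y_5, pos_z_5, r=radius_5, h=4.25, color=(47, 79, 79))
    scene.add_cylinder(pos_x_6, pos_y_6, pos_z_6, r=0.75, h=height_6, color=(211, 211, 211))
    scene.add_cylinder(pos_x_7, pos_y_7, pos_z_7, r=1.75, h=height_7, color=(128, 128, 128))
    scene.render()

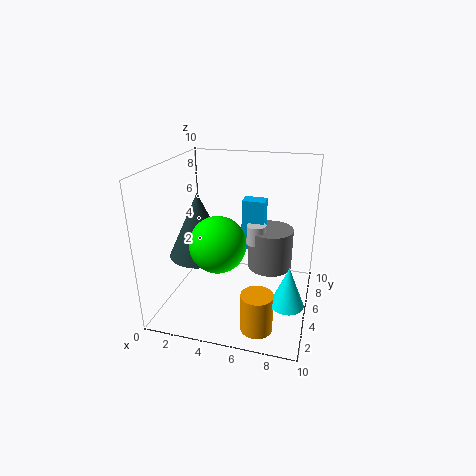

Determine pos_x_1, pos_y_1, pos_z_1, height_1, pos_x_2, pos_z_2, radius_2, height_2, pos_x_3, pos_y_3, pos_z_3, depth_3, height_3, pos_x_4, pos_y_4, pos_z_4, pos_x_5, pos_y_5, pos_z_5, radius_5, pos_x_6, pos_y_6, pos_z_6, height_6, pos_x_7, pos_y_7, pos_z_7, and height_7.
pos_x_1 = 9; pos_y_1 = 1.5; pos_z_1 = 2.75; height_1 = 2.5; pos_x_2 = 7.25; pos_z_2 = 0.75; radius_2 = 1; height_2 = 2.5; pos_x_3 = 4.5; pos_y_3 = 7.75; pos_z_3 = 2.75; depth_3 = 1.25; height_3 = 4; pos_x_4 = 4.5; pos_y_4 = 2.25; pos_z_4 = 5.75; pos_x_5 = 2.75; pos_y_5 = 3.5; pos_z_5 = 4.25; radius_5 = 2; pos_x_6 = 5.75; pos_y_6 = 7.5; pos_z_6 = 3.5; height_6 = 1.5; pos_x_7 = 6.75; pos_y_7 = 8.25; pos_z_7 = 1.25; height_7 = 3.25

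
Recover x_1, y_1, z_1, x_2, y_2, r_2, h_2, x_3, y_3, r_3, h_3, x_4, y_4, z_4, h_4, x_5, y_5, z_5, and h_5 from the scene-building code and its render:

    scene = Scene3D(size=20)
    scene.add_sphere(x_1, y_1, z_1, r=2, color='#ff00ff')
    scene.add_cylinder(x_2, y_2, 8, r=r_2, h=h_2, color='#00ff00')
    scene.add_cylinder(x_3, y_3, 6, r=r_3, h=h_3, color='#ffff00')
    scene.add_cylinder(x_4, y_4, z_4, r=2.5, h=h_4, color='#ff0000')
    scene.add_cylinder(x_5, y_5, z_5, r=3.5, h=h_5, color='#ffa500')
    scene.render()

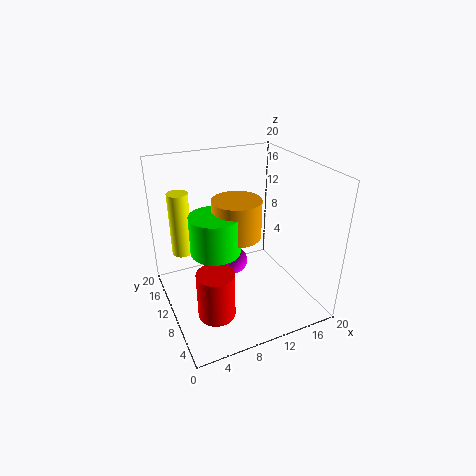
x_1 = 10; y_1 = 11.5; z_1 = 5.5; x_2 = 7; y_2 = 11; r_2 = 3.5; h_2 = 5.5; x_3 = 3.5; y_3 = 16; r_3 = 1.5; h_3 = 9.5; x_4 = 5; y_4 = 6; z_4 = 1.5; h_4 = 6.5; x_5 = 10.5; y_5 = 11.5; z_5 = 9.5; h_5 = 5.5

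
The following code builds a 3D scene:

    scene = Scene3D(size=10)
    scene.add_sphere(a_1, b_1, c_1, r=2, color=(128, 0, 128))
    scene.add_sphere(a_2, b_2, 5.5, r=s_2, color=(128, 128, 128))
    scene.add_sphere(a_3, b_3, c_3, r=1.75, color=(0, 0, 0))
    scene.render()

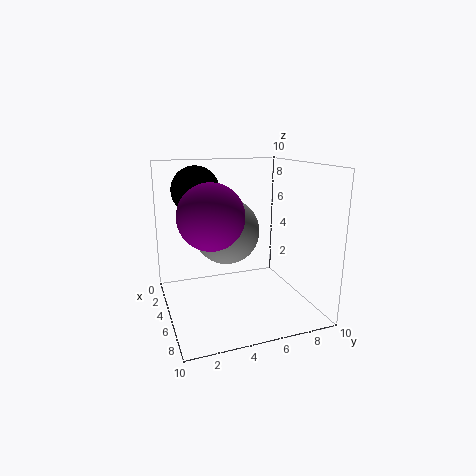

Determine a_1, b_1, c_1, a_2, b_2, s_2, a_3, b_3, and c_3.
a_1 = 7.25, b_1 = 2.5, c_1 = 7.25, a_2 = 4.75, b_2 = 4.25, s_2 = 2.25, a_3 = 2.25, b_3 = 2.75, c_3 = 8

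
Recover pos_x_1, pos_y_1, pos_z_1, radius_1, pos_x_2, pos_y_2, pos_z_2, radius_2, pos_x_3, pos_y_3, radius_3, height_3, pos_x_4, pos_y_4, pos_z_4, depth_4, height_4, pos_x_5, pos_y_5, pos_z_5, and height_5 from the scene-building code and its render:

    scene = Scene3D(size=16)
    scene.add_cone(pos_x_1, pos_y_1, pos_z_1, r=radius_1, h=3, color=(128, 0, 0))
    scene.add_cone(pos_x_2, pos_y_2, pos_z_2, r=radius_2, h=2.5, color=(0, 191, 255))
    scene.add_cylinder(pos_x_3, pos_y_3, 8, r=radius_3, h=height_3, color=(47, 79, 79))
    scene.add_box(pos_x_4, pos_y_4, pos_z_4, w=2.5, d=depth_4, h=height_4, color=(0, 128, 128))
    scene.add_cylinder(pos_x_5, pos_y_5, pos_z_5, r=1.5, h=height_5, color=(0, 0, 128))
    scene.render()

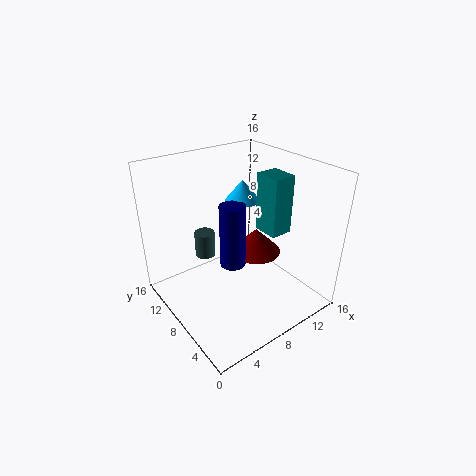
pos_x_1 = 11.5
pos_y_1 = 9
pos_z_1 = 4.5
radius_1 = 3
pos_x_2 = 10.5
pos_y_2 = 10.5
pos_z_2 = 11
radius_2 = 2
pos_x_3 = 3.5
pos_y_3 = 7.5
radius_3 = 1
height_3 = 2.5
pos_x_4 = 10.5
pos_y_4 = 5
pos_z_4 = 8.5
depth_4 = 3
height_4 = 6.5
pos_x_5 = 8
pos_y_5 = 9
pos_z_5 = 4
height_5 = 7.5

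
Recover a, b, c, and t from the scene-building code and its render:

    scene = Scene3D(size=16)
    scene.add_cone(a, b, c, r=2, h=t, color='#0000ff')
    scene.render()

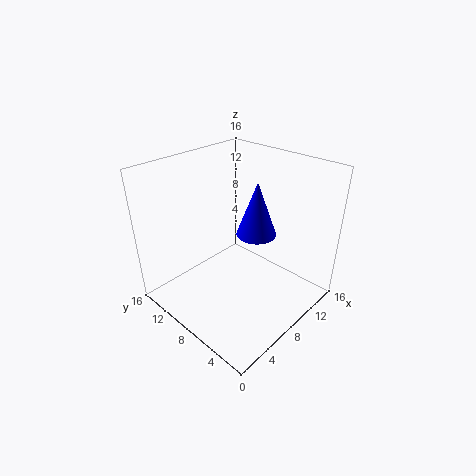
a = 7.5
b = 5
c = 10
t = 5.5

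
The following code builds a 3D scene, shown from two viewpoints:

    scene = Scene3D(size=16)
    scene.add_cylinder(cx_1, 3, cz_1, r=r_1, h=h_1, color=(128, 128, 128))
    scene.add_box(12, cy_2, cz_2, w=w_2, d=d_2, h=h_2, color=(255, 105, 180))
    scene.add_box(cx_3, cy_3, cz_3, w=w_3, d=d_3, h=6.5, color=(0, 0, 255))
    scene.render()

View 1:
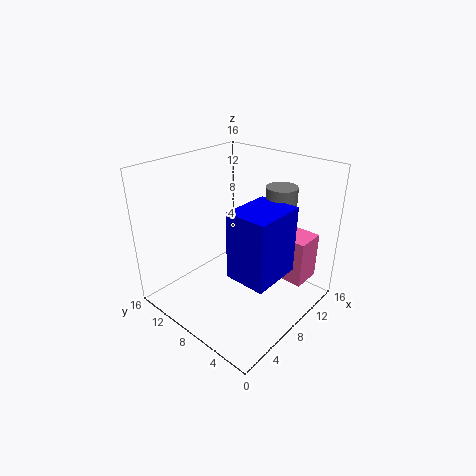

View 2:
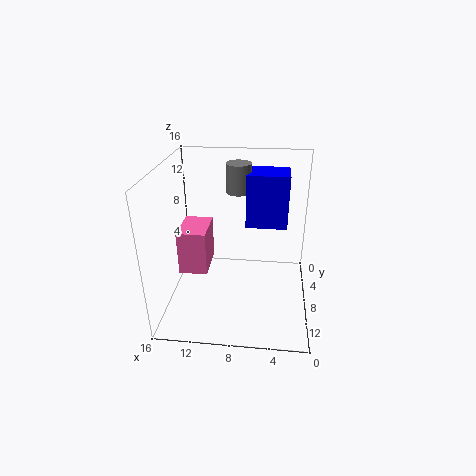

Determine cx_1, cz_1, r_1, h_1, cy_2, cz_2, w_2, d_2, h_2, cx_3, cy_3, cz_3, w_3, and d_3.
cx_1 = 8.5, cz_1 = 11.5, r_1 = 1.5, h_1 = 3.5, cy_2 = 2, cz_2 = 2, w_2 = 3.5, d_2 = 5, h_2 = 5.5, cx_3 = 2.5, cy_3 = 0.5, cz_3 = 7.5, w_3 = 5, d_3 = 4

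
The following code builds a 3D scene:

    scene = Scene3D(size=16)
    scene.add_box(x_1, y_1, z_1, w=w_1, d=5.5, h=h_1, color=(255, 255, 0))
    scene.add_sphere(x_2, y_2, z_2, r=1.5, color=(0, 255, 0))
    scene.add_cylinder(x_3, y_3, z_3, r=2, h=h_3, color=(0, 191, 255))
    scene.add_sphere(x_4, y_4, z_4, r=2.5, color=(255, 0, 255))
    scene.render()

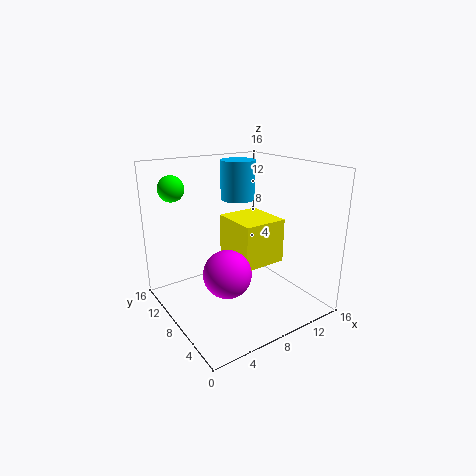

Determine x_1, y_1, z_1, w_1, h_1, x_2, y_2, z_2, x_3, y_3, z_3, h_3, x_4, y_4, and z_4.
x_1 = 7.5, y_1 = 5.5, z_1 = 5, w_1 = 5, h_1 = 5, x_2 = 3, y_2 = 14, z_2 = 13, x_3 = 10, y_3 = 11, z_3 = 11.5, h_3 = 4.5, x_4 = 5, y_4 = 5.5, z_4 = 5.5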